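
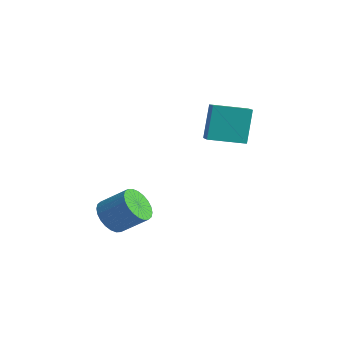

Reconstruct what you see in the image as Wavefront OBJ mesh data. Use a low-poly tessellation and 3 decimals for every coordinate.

v -0.621 -1.315 -4.18
v -0.122 -0.926 -4.993
v 1.02 -0.176 -3.932
v 0.521 -0.565 -3.12
v -0.386 -0.633 -4.916
v 0.756 0.117 -3.855
v -0.686 -0.444 -4.726
v 0.456 0.306 -3.665
v -0.976 -0.388 -4.454
v 0.166 0.362 -3.393
v -1.212 -0.472 -4.14
v -0.07 0.278 -3.079
v -1.358 -0.685 -3.832
v -0.216 0.065 -2.771
v -1.392 -0.994 -3.577
v -0.25 -0.244 -2.516
v -1.309 -1.352 -3.414
v -0.166 -0.602 -2.353
v -1.12 -1.704 -3.368
v 0.022 -0.954 -2.307
v -0.856 -1.997 -3.445
v 0.286 -1.247 -2.384
v -0.556 -2.186 -3.635
v 0.586 -1.436 -2.574
v -0.266 -2.242 -3.907
v 0.876 -1.492 -2.846
v -0.03 -2.158 -4.221
v 1.112 -1.408 -3.16
v 0.116 -1.945 -4.529
v 1.258 -1.195 -3.468
v 0.15 -1.636 -4.784
v 1.292 -0.886 -3.723
v 0.066 -1.278 -4.947
v 1.209 -0.528 -3.886
v 1.57 2.631 0.67
v 1.168 3.379 2.525
v 2.725 4.112 0.324
v 2.323 4.86 2.179
v 2.457 2.04 1.101
v 2.055 2.788 2.956
v 3.612 3.521 0.755
v 3.21 4.269 2.61
f 2 1 5
f 2 5 3
f 3 5 6
f 3 6 4
f 5 1 7
f 5 7 6
f 6 7 8
f 6 8 4
f 7 1 9
f 7 9 8
f 8 9 10
f 8 10 4
f 9 1 11
f 9 11 10
f 10 11 12
f 10 12 4
f 11 1 13
f 11 13 12
f 12 13 14
f 12 14 4
f 13 1 15
f 13 15 14
f 14 15 16
f 14 16 4
f 15 1 17
f 15 17 16
f 16 17 18
f 16 18 4
f 17 1 19
f 17 19 18
f 18 19 20
f 18 20 4
f 19 1 21
f 19 21 20
f 20 21 22
f 20 22 4
f 21 1 23
f 21 23 22
f 22 23 24
f 22 24 4
f 23 1 25
f 23 25 24
f 24 25 26
f 24 26 4
f 25 1 27
f 25 27 26
f 26 27 28
f 26 28 4
f 27 1 29
f 27 29 28
f 28 29 30
f 28 30 4
f 29 1 31
f 29 31 30
f 30 31 32
f 30 32 4
f 31 1 33
f 31 33 32
f 32 33 34
f 32 34 4
f 33 1 2
f 33 2 34
f 34 2 3
f 34 3 4
f 36 38 35
f 39 36 35
f 35 38 37
f 37 39 35
f 36 42 38
f 40 36 39
f 40 42 36
f 38 42 37
f 41 39 37
f 37 42 41
f 41 40 39
f 42 40 41



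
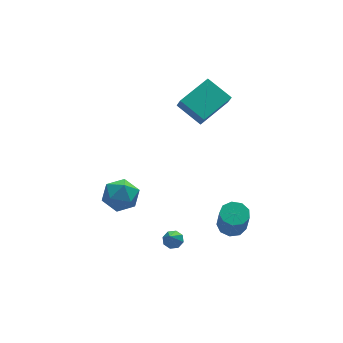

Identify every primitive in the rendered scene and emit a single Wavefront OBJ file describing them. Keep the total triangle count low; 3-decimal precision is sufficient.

v 2.551 -1.59 -4.695
v 3.309 -1.555 -4.649
v 3.247 -2.094 -3.219
v 2.489 -2.13 -3.265
v 3.1 -1.106 -4.489
v 3.038 -1.646 -3.058
v 2.634 -0.885 -4.425
v 2.572 -1.424 -2.995
v 2.129 -0.993 -4.488
v 2.067 -1.533 -3.058
v 1.822 -1.381 -4.648
v 1.76 -1.92 -3.217
v 1.856 -1.867 -4.83
v 1.794 -2.406 -3.399
v 2.215 -2.223 -4.949
v 2.153 -2.763 -3.518
v 2.732 -2.283 -4.949
v 2.669 -2.823 -3.519
v 3.163 -2.019 -4.831
v 3.101 -2.559 -3.4
v -0.772 -2.437 -4.078
v -0.509 -2.102 -3.762
v -1.168 -3.123 -3.022
v -0.891 -1.985 -3.829
v -1.204 -2.132 -4.042
v -1.263 -2.458 -4.276
v -1.035 -2.772 -4.394
v -0.652 -2.889 -4.327
v -0.34 -2.742 -4.114
v -0.281 -2.416 -3.88
v -2.93 1.626 -2.733
v -1.921 1.864 -2.827
v -2.759 0.436 -3.913
v -1.75 0.674 -4.007
v -2.098 0.218 -3.138
v -2.204 0.954 -2.409
v -2.476 1.346 -4.331
v -2.582 2.082 -3.602
v -1.641 1.691 -3.815
v -1.407 0.994 -3.078
v -3.273 1.306 -3.662
v -3.039 0.609 -2.925
v 2.441 2.993 -0.621
v 2.48 2.573 0.082
v 1.572 4.195 0.146
v 1.612 3.775 0.849
v 4.248 3.985 -0.129
v 4.288 3.565 0.574
v 3.38 5.187 0.638
v 3.419 4.767 1.341
f 2 1 5
f 2 5 3
f 3 5 6
f 3 6 4
f 5 1 7
f 5 7 6
f 6 7 8
f 6 8 4
f 7 1 9
f 7 9 8
f 8 9 10
f 8 10 4
f 9 1 11
f 9 11 10
f 10 11 12
f 10 12 4
f 11 1 13
f 11 13 12
f 12 13 14
f 12 14 4
f 13 1 15
f 13 15 14
f 14 15 16
f 14 16 4
f 15 1 17
f 15 17 16
f 16 17 18
f 16 18 4
f 17 1 19
f 17 19 18
f 18 19 20
f 18 20 4
f 19 1 2
f 19 2 20
f 20 2 3
f 20 3 4
f 22 21 24
f 22 24 23
f 24 21 25
f 24 25 23
f 25 21 26
f 25 26 23
f 26 21 27
f 26 27 23
f 27 21 28
f 27 28 23
f 28 21 29
f 28 29 23
f 29 21 30
f 29 30 23
f 30 21 22
f 30 22 23
f 31 42 36
f 31 36 32
f 31 32 38
f 31 38 41
f 31 41 42
f 32 36 40
f 36 42 35
f 42 41 33
f 41 38 37
f 38 32 39
f 34 40 35
f 34 35 33
f 34 33 37
f 34 37 39
f 34 39 40
f 35 40 36
f 33 35 42
f 37 33 41
f 39 37 38
f 40 39 32
f 44 46 43
f 47 44 43
f 43 46 45
f 45 47 43
f 44 50 46
f 48 44 47
f 48 50 44
f 46 50 45
f 49 47 45
f 45 50 49
f 49 48 47
f 50 48 49



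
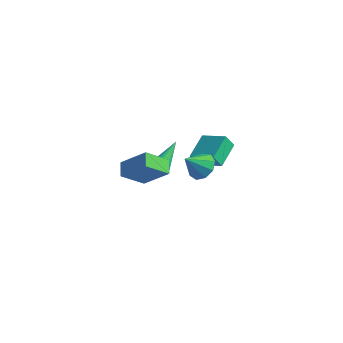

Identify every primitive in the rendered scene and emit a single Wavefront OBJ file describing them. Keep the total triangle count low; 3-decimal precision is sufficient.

v 0.227 -3.505 1.696
v 1.616 -3.173 2.964
v 0.899 -2.4 0.671
v 2.288 -2.069 1.939
v 0.752 -4.191 1.301
v 2.141 -3.86 2.569
v 1.424 -3.087 0.276
v 2.813 -2.755 1.544
v 3.864 -1.343 1.693
v 4.513 -1.911 1.474
v 3.416 -2.237 2.687
v 4.708 -1.529 1.906
v 4.508 -1.059 2.239
v 4.006 -0.723 2.316
v 3.438 -0.676 2.102
v 3.069 -0.941 1.697
v 3.072 -1.394 1.29
v 3.445 -1.823 1.072
v 4.014 -2.027 1.145
v -2.114 3.087 -4.191
v -1.935 2.84 -3.685
v -2.286 4.853 -3.269
v -1.735 2.907 -3.776
v -1.592 3.001 -3.93
v -1.528 3.109 -4.124
v -1.554 3.212 -4.327
v -1.665 3.297 -4.51
v -1.844 3.35 -4.645
v -2.065 3.362 -4.71
v -2.293 3.333 -4.696
v -2.493 3.266 -4.605
v -2.636 3.172 -4.451
v -2.7 3.065 -4.258
v -2.674 2.961 -4.054
v -2.563 2.876 -3.871
v -2.384 2.824 -3.737
v -2.163 2.811 -3.671
v 2.218 2.105 -0.669
v 1.931 3.689 -0.062
v 0.675 2.061 -1.281
v 0.389 3.644 -0.674
v 2.531 2.476 -1.486
v 2.245 4.059 -0.879
v 0.989 2.431 -2.098
v 0.702 4.015 -1.491
f 2 4 1
f 5 2 1
f 1 4 3
f 3 5 1
f 2 8 4
f 6 2 5
f 6 8 2
f 4 8 3
f 7 5 3
f 3 8 7
f 7 6 5
f 8 6 7
f 10 9 12
f 10 12 11
f 12 9 13
f 12 13 11
f 13 9 14
f 13 14 11
f 14 9 15
f 14 15 11
f 15 9 16
f 15 16 11
f 16 9 17
f 16 17 11
f 17 9 18
f 17 18 11
f 18 9 19
f 18 19 11
f 19 9 10
f 19 10 11
f 21 20 23
f 21 23 22
f 23 20 24
f 23 24 22
f 24 20 25
f 24 25 22
f 25 20 26
f 25 26 22
f 26 20 27
f 26 27 22
f 27 20 28
f 27 28 22
f 28 20 29
f 28 29 22
f 29 20 30
f 29 30 22
f 30 20 31
f 30 31 22
f 31 20 32
f 31 32 22
f 32 20 33
f 32 33 22
f 33 20 34
f 33 34 22
f 34 20 35
f 34 35 22
f 35 20 36
f 35 36 22
f 36 20 37
f 36 37 22
f 37 20 21
f 37 21 22
f 39 41 38
f 42 39 38
f 38 41 40
f 40 42 38
f 39 45 41
f 43 39 42
f 43 45 39
f 41 45 40
f 44 42 40
f 40 45 44
f 44 43 42
f 45 43 44



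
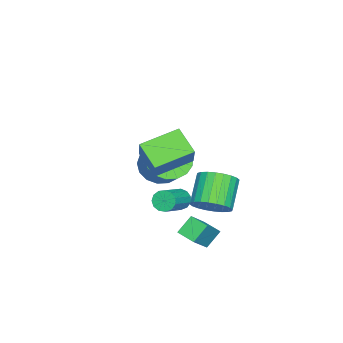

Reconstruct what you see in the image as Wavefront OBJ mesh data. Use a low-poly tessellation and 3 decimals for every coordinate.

v 2.107 -0.566 0.495
v 1.502 -1.516 1.344
v 0.864 0.717 1.046
v 0.259 -0.232 1.895
v 3.221 -0.068 1.845
v 2.616 -1.017 2.694
v 1.978 1.216 2.396
v 1.373 0.266 3.245
v 0.927 1.569 -1.629
v 1.547 1.314 -0.97
v 0.313 1.155 0.128
v -0.307 1.411 -0.531
v 1.54 1.678 -0.925
v 0.306 1.519 0.174
v 1.44 2.025 -0.987
v 0.206 1.866 0.112
v 1.262 2.303 -1.147
v 0.028 2.144 -0.048
v 1.033 2.47 -1.38
v -0.201 2.311 -0.281
v 0.788 2.499 -1.651
v -0.446 2.34 -0.553
v 0.564 2.387 -1.919
v -0.67 2.228 -0.82
v 0.395 2.15 -2.143
v -0.839 1.991 -1.044
v 0.307 1.825 -2.288
v -0.927 1.666 -1.19
v 0.314 1.461 -2.334
v -0.92 1.302 -1.235
v 0.414 1.114 -2.272
v -0.82 0.955 -1.173
v 0.592 0.836 -2.112
v -0.642 0.677 -1.013
v 0.821 0.669 -1.879
v -0.413 0.51 -0.78
v 1.066 0.64 -1.607
v -0.168 0.481 -0.509
v 1.29 0.752 -1.34
v 0.056 0.593 -0.241
v 1.459 0.989 -1.116
v 0.225 0.83 -0.017
v 0.52 -0.067 -1.81
v 0.786 0.123 -2.277
v 2.186 -0.024 -1.537
v 1.92 -0.213 -1.07
v 0.72 0.382 -2.099
v 2.12 0.236 -1.36
v 0.59 0.498 -1.83
v 1.99 0.352 -1.09
v 0.437 0.436 -1.554
v 1.837 0.29 -0.814
v 0.311 0.213 -1.359
v 1.711 0.067 -0.62
v 0.252 -0.098 -1.308
v 1.652 -0.244 -0.568
v 0.277 -0.399 -1.416
v 1.677 -0.546 -0.676
v 0.38 -0.595 -1.649
v 1.78 -0.742 -0.909
v 0.527 -0.623 -1.933
v 1.927 -0.77 -1.193
v 0.672 -0.475 -2.178
v 2.072 -0.621 -1.438
v 0.769 -0.197 -2.306
v 2.169 -0.343 -1.566
v 2.341 1.802 -1.618
v 3.406 1.623 -0.606
v 2.646 2.642 -1.79
v 3.71 2.463 -0.777
v 2.95 1.437 -2.323
v 4.014 1.258 -1.31
v 3.254 2.277 -2.494
v 4.319 2.098 -1.482
v -2.003 -1.973 -1.555
v -1.554 -1.415 -2.377
v -0.548 -0.589 -1.267
v -0.997 -1.147 -0.445
v -1.958 -1.119 -2.231
v -0.952 -0.293 -1.121
v -2.372 -1.018 -1.93
v -1.367 -0.193 -0.82
v -2.702 -1.136 -1.543
v -1.696 -0.311 -0.434
v -2.871 -1.446 -1.159
v -1.866 -0.621 -0.05
v -2.842 -1.877 -0.866
v -1.836 -1.051 0.244
v -2.62 -2.329 -0.73
v -1.615 -1.503 0.379
v -2.257 -2.7 -0.784
v -1.252 -1.874 0.326
v -1.836 -2.904 -1.014
v -0.83 -2.079 0.096
v -1.453 -2.895 -1.368
v -0.447 -2.069 -0.258
v -1.195 -2.674 -1.764
v -0.19 -1.849 -0.655
v -1.123 -2.293 -2.113
v -0.118 -1.468 -1.003
v -1.253 -1.839 -2.334
v -0.247 -1.013 -1.224
f 2 4 1
f 5 2 1
f 1 4 3
f 3 5 1
f 2 8 4
f 6 2 5
f 6 8 2
f 4 8 3
f 7 5 3
f 3 8 7
f 7 6 5
f 8 6 7
f 10 9 13
f 10 13 11
f 11 13 14
f 11 14 12
f 13 9 15
f 13 15 14
f 14 15 16
f 14 16 12
f 15 9 17
f 15 17 16
f 16 17 18
f 16 18 12
f 17 9 19
f 17 19 18
f 18 19 20
f 18 20 12
f 19 9 21
f 19 21 20
f 20 21 22
f 20 22 12
f 21 9 23
f 21 23 22
f 22 23 24
f 22 24 12
f 23 9 25
f 23 25 24
f 24 25 26
f 24 26 12
f 25 9 27
f 25 27 26
f 26 27 28
f 26 28 12
f 27 9 29
f 27 29 28
f 28 29 30
f 28 30 12
f 29 9 31
f 29 31 30
f 30 31 32
f 30 32 12
f 31 9 33
f 31 33 32
f 32 33 34
f 32 34 12
f 33 9 35
f 33 35 34
f 34 35 36
f 34 36 12
f 35 9 37
f 35 37 36
f 36 37 38
f 36 38 12
f 37 9 39
f 37 39 38
f 38 39 40
f 38 40 12
f 39 9 41
f 39 41 40
f 40 41 42
f 40 42 12
f 41 9 10
f 41 10 42
f 42 10 11
f 42 11 12
f 44 43 47
f 44 47 45
f 45 47 48
f 45 48 46
f 47 43 49
f 47 49 48
f 48 49 50
f 48 50 46
f 49 43 51
f 49 51 50
f 50 51 52
f 50 52 46
f 51 43 53
f 51 53 52
f 52 53 54
f 52 54 46
f 53 43 55
f 53 55 54
f 54 55 56
f 54 56 46
f 55 43 57
f 55 57 56
f 56 57 58
f 56 58 46
f 57 43 59
f 57 59 58
f 58 59 60
f 58 60 46
f 59 43 61
f 59 61 60
f 60 61 62
f 60 62 46
f 61 43 63
f 61 63 62
f 62 63 64
f 62 64 46
f 63 43 65
f 63 65 64
f 64 65 66
f 64 66 46
f 65 43 44
f 65 44 66
f 66 44 45
f 66 45 46
f 68 70 67
f 71 68 67
f 67 70 69
f 69 71 67
f 68 74 70
f 72 68 71
f 72 74 68
f 70 74 69
f 73 71 69
f 69 74 73
f 73 72 71
f 74 72 73
f 76 75 79
f 76 79 77
f 77 79 80
f 77 80 78
f 79 75 81
f 79 81 80
f 80 81 82
f 80 82 78
f 81 75 83
f 81 83 82
f 82 83 84
f 82 84 78
f 83 75 85
f 83 85 84
f 84 85 86
f 84 86 78
f 85 75 87
f 85 87 86
f 86 87 88
f 86 88 78
f 87 75 89
f 87 89 88
f 88 89 90
f 88 90 78
f 89 75 91
f 89 91 90
f 90 91 92
f 90 92 78
f 91 75 93
f 91 93 92
f 92 93 94
f 92 94 78
f 93 75 95
f 93 95 94
f 94 95 96
f 94 96 78
f 95 75 97
f 95 97 96
f 96 97 98
f 96 98 78
f 97 75 99
f 97 99 98
f 98 99 100
f 98 100 78
f 99 75 101
f 99 101 100
f 100 101 102
f 100 102 78
f 101 75 76
f 101 76 102
f 102 76 77
f 102 77 78



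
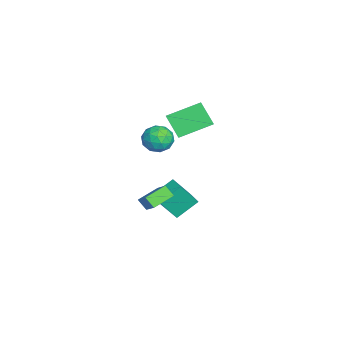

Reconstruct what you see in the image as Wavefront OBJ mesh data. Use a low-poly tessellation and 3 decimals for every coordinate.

v 3.615 2.358 3.844
v 4.075 1.579 4.082
v 2.765 1.561 2.878
v 3.225 0.782 3.116
v 2.654 1.194 3.731
v 3.179 1.687 4.329
v 3.661 1.453 2.631
v 4.186 1.946 3.229
v 4.104 1.02 3.333
v 3.481 0.859 4.012
v 3.359 2.281 2.948
v 2.736 2.12 3.627
v 3.92 2.039 4.048
v 2.92 1.101 2.912
v 2.584 1.343 3.274
v 2.855 0.885 3.413
v 3.393 2.102 4.193
v 3.663 1.644 4.333
v 2.828 1.417 4.127
v 3.177 1.496 2.627
v 3.447 1.038 2.767
v 3.985 2.255 3.547
v 4.256 1.797 3.686
v 4.012 1.723 2.833
v 4.207 1.252 3.747
v 3.708 0.783 3.179
v 3.964 1.178 2.894
v 4.272 1.468 3.246
v 3.841 1.158 4.147
v 3.342 0.689 3.579
v 3.005 0.931 3.941
v 3.314 1.221 4.292
v 3.858 0.829 3.706
v 3.498 2.451 3.381
v 2.999 1.982 2.813
v 3.526 1.919 2.668
v 3.835 2.209 3.019
v 3.132 2.357 3.781
v 2.633 1.888 3.213
v 2.568 1.672 3.714
v 2.876 1.962 4.066
v 2.982 2.311 3.254
v -1.164 1.841 2.248
v 0.487 1.88 3.358
v -1.724 3.737 3.013
v -0.073 3.776 4.123
v -0.367 2.564 1.037
v 1.284 2.603 2.147
v -0.927 4.46 1.802
v 0.724 4.499 2.912
v 2.155 1.952 -2.21
v 1.833 1.476 -1.639
v 3.301 2.425 -1.168
v 2.979 1.95 -0.597
v 2.961 0.91 -2.623
v 2.639 0.435 -2.052
v 4.107 1.384 -1.581
v 3.785 0.908 -1.01
v 0 2.043 -4.861
v 0.404 1.056 -3.313
v -0.644 3.224 -3.941
v -0.24 2.237 -2.392
v 0.92 2.503 -4.808
v 1.324 1.516 -3.259
v 0.276 3.684 -3.887
v 0.68 2.697 -2.339
f 1 38 17
f 38 12 41
f 17 41 6
f 38 41 17
f 1 17 13
f 17 6 18
f 13 18 2
f 17 18 13
f 1 13 22
f 13 2 23
f 22 23 8
f 13 23 22
f 1 22 34
f 22 8 37
f 34 37 11
f 22 37 34
f 1 34 38
f 34 11 42
f 38 42 12
f 34 42 38
f 2 18 29
f 18 6 32
f 29 32 10
f 18 32 29
f 6 41 19
f 41 12 40
f 19 40 5
f 41 40 19
f 12 42 39
f 42 11 35
f 39 35 3
f 42 35 39
f 11 37 36
f 37 8 24
f 36 24 7
f 37 24 36
f 8 23 28
f 23 2 25
f 28 25 9
f 23 25 28
f 4 30 16
f 30 10 31
f 16 31 5
f 30 31 16
f 4 16 14
f 16 5 15
f 14 15 3
f 16 15 14
f 4 14 21
f 14 3 20
f 21 20 7
f 14 20 21
f 4 21 26
f 21 7 27
f 26 27 9
f 21 27 26
f 4 26 30
f 26 9 33
f 30 33 10
f 26 33 30
f 5 31 19
f 31 10 32
f 19 32 6
f 31 32 19
f 3 15 39
f 15 5 40
f 39 40 12
f 15 40 39
f 7 20 36
f 20 3 35
f 36 35 11
f 20 35 36
f 9 27 28
f 27 7 24
f 28 24 8
f 27 24 28
f 10 33 29
f 33 9 25
f 29 25 2
f 33 25 29
f 44 46 43
f 47 44 43
f 43 46 45
f 45 47 43
f 44 50 46
f 48 44 47
f 48 50 44
f 46 50 45
f 49 47 45
f 45 50 49
f 49 48 47
f 50 48 49
f 52 54 51
f 55 52 51
f 51 54 53
f 53 55 51
f 52 58 54
f 56 52 55
f 56 58 52
f 54 58 53
f 57 55 53
f 53 58 57
f 57 56 55
f 58 56 57
f 60 62 59
f 63 60 59
f 59 62 61
f 61 63 59
f 60 66 62
f 64 60 63
f 64 66 60
f 62 66 61
f 65 63 61
f 61 66 65
f 65 64 63
f 66 64 65



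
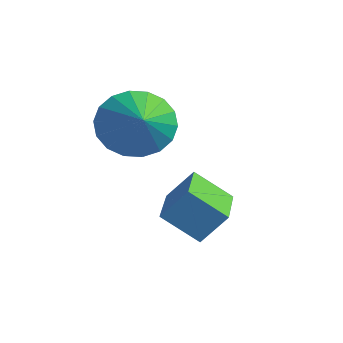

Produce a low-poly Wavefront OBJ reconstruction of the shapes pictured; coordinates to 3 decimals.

v -1.456 -3.087 -1.197
v -1.158 -2.662 -0.561
v -2.363 -2.199 -1.365
v -2.065 -1.775 -0.73
v -0.875 -2.605 -1.79
v -0.577 -2.181 -1.155
v -1.782 -1.718 -1.959
v -1.484 -1.293 -1.323
v -2.89 -2.51 0.471
v -2.508 -2.654 -0.216
v -2.09 -2.95 1.009
v -2.39 -2.33 -0.127
v -2.372 -2.042 0.082
v -2.456 -1.846 0.367
v -2.626 -1.782 0.673
v -2.848 -1.862 0.94
v -3.079 -2.071 1.113
v -3.273 -2.366 1.159
v -3.39 -2.69 1.069
v -3.409 -2.978 0.861
v -3.325 -3.173 0.576
v -3.155 -3.237 0.27
v -2.932 -3.157 0.003
v -2.702 -2.949 -0.17
f 2 4 1
f 5 2 1
f 1 4 3
f 3 5 1
f 2 8 4
f 6 2 5
f 6 8 2
f 4 8 3
f 7 5 3
f 3 8 7
f 7 6 5
f 8 6 7
f 10 9 12
f 10 12 11
f 12 9 13
f 12 13 11
f 13 9 14
f 13 14 11
f 14 9 15
f 14 15 11
f 15 9 16
f 15 16 11
f 16 9 17
f 16 17 11
f 17 9 18
f 17 18 11
f 18 9 19
f 18 19 11
f 19 9 20
f 19 20 11
f 20 9 21
f 20 21 11
f 21 9 22
f 21 22 11
f 22 9 23
f 22 23 11
f 23 9 24
f 23 24 11
f 24 9 10
f 24 10 11



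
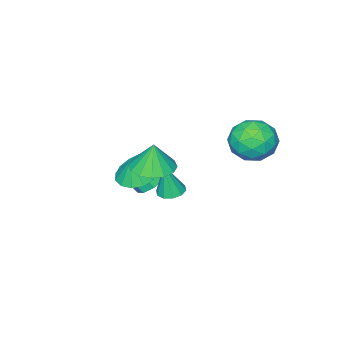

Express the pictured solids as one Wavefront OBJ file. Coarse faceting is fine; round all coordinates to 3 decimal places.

v 2.96 0.168 3.026
v 3.746 0.908 2.992
v 2.96 0.232 4.454
v 3.27 1.202 2.979
v 2.711 1.218 2.979
v 2.219 0.954 2.991
v 1.925 0.478 3.013
v 1.908 -0.08 3.037
v 2.173 -0.572 3.059
v 2.649 -0.865 3.072
v 3.208 -0.882 3.072
v 3.7 -0.617 3.06
v 3.994 -0.142 3.039
v 4.011 0.416 3.014
v 2.017 0.359 0.985
v 2.675 0.544 0.893
v 2.303 0.201 2.695
v 2.448 0.897 0.963
v 2.056 1.045 1.042
v 1.649 0.931 1.1
v 1.383 0.598 1.113
v 1.359 0.174 1.078
v 1.587 -0.18 1.008
v 1.979 -0.328 0.929
v 2.386 -0.213 0.871
v 2.652 0.12 0.857
v -1.764 3.092 3.469
v -0.772 2.635 2.903
v -2.428 1.245 3.797
v -1.436 0.788 3.231
v -1.319 1.349 4.32
v -0.909 2.491 4.117
v -2.291 1.389 2.583
v -1.881 2.531 2.38
v -1.098 1.583 2.356
v -0.497 1.557 3.429
v -2.703 2.323 3.271
v -2.102 2.297 4.344
v -1.21 3.026 3.157
v -1.99 0.854 3.543
v -1.922 1.184 4.183
v -1.339 0.915 3.85
v -1.29 2.941 3.87
v -0.707 2.672 3.538
v -1.029 1.916 4.371
v -2.493 1.208 3.162
v -1.91 0.939 2.83
v -1.861 2.965 2.85
v -1.278 2.696 2.517
v -2.171 1.964 2.329
v -0.818 2.138 2.503
v -1.209 1.053 2.696
v -1.711 1.406 2.315
v -1.47 2.077 2.195
v -0.465 2.124 3.133
v -0.855 1.038 3.327
v -0.787 1.368 3.966
v -0.545 2.039 3.847
v -0.657 1.505 2.812
v -2.345 2.842 3.373
v -2.735 1.756 3.567
v -2.655 1.841 2.853
v -2.413 2.512 2.734
v -1.991 2.827 4.004
v -2.382 1.742 4.197
v -1.73 1.803 4.505
v -1.489 2.474 4.385
v -2.543 2.375 3.888
v -0.015 -2.975 -1.298
v 0.449 -2.333 -1.017
v 0.92 -3.224 0.239
v 0.455 -3.865 -0.042
v -0.15 -2.323 -0.785
v 0.32 -3.214 0.471
v -0.671 -2.694 -0.853
v -0.2 -3.585 0.402
v -0.807 -3.23 -1.182
v -0.337 -4.121 0.073
v -0.48 -3.616 -1.579
v -0.009 -4.507 -0.323
v 0.12 -3.626 -1.811
v 0.59 -4.517 -0.555
v 0.64 -3.255 -1.742
v 1.111 -4.146 -0.487
v 0.777 -2.719 -1.413
v 1.247 -3.61 -0.158
v 1.926 -2.031 0.79
v 2.857 -2.001 0.519
v 2.274 -1.989 1.99
v 2.688 -1.482 0.55
v 2.278 -1.137 0.656
v 1.755 -1.077 0.806
v 1.287 -1.319 0.95
v 1.022 -1.788 1.043
v 1.044 -2.334 1.056
v 1.346 -2.784 0.985
v 1.832 -2.995 0.852
v 2.348 -2.9 0.699
v 2.73 -2.529 0.575
f 2 1 4
f 2 4 3
f 4 1 5
f 4 5 3
f 5 1 6
f 5 6 3
f 6 1 7
f 6 7 3
f 7 1 8
f 7 8 3
f 8 1 9
f 8 9 3
f 9 1 10
f 9 10 3
f 10 1 11
f 10 11 3
f 11 1 12
f 11 12 3
f 12 1 13
f 12 13 3
f 13 1 14
f 13 14 3
f 14 1 2
f 14 2 3
f 16 15 18
f 16 18 17
f 18 15 19
f 18 19 17
f 19 15 20
f 19 20 17
f 20 15 21
f 20 21 17
f 21 15 22
f 21 22 17
f 22 15 23
f 22 23 17
f 23 15 24
f 23 24 17
f 24 15 25
f 24 25 17
f 25 15 26
f 25 26 17
f 26 15 16
f 26 16 17
f 27 64 43
f 64 38 67
f 43 67 32
f 64 67 43
f 27 43 39
f 43 32 44
f 39 44 28
f 43 44 39
f 27 39 48
f 39 28 49
f 48 49 34
f 39 49 48
f 27 48 60
f 48 34 63
f 60 63 37
f 48 63 60
f 27 60 64
f 60 37 68
f 64 68 38
f 60 68 64
f 28 44 55
f 44 32 58
f 55 58 36
f 44 58 55
f 32 67 45
f 67 38 66
f 45 66 31
f 67 66 45
f 38 68 65
f 68 37 61
f 65 61 29
f 68 61 65
f 37 63 62
f 63 34 50
f 62 50 33
f 63 50 62
f 34 49 54
f 49 28 51
f 54 51 35
f 49 51 54
f 30 56 42
f 56 36 57
f 42 57 31
f 56 57 42
f 30 42 40
f 42 31 41
f 40 41 29
f 42 41 40
f 30 40 47
f 40 29 46
f 47 46 33
f 40 46 47
f 30 47 52
f 47 33 53
f 52 53 35
f 47 53 52
f 30 52 56
f 52 35 59
f 56 59 36
f 52 59 56
f 31 57 45
f 57 36 58
f 45 58 32
f 57 58 45
f 29 41 65
f 41 31 66
f 65 66 38
f 41 66 65
f 33 46 62
f 46 29 61
f 62 61 37
f 46 61 62
f 35 53 54
f 53 33 50
f 54 50 34
f 53 50 54
f 36 59 55
f 59 35 51
f 55 51 28
f 59 51 55
f 70 69 73
f 70 73 71
f 71 73 74
f 71 74 72
f 73 69 75
f 73 75 74
f 74 75 76
f 74 76 72
f 75 69 77
f 75 77 76
f 76 77 78
f 76 78 72
f 77 69 79
f 77 79 78
f 78 79 80
f 78 80 72
f 79 69 81
f 79 81 80
f 80 81 82
f 80 82 72
f 81 69 83
f 81 83 82
f 82 83 84
f 82 84 72
f 83 69 85
f 83 85 84
f 84 85 86
f 84 86 72
f 85 69 70
f 85 70 86
f 86 70 71
f 86 71 72
f 88 87 90
f 88 90 89
f 90 87 91
f 90 91 89
f 91 87 92
f 91 92 89
f 92 87 93
f 92 93 89
f 93 87 94
f 93 94 89
f 94 87 95
f 94 95 89
f 95 87 96
f 95 96 89
f 96 87 97
f 96 97 89
f 97 87 98
f 97 98 89
f 98 87 99
f 98 99 89
f 99 87 88
f 99 88 89



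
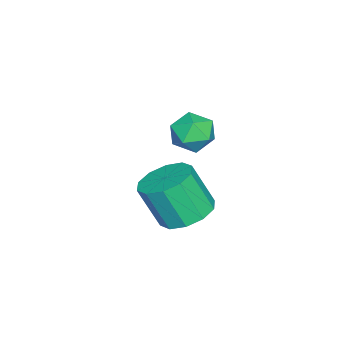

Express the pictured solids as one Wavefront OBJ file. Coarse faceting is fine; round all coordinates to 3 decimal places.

v -1.068 -1.404 -0.426
v -0.478 -2.144 -0.806
v -0.422 -2.917 0.785
v -1.012 -2.176 1.166
v -0.102 -1.684 -0.596
v -0.046 -2.457 0.996
v -0.095 -1.117 -0.32
v -0.039 -1.889 1.271
v -0.459 -0.659 -0.085
v -0.403 -1.432 1.506
v -1.056 -0.486 0.02
v -1 -1.259 1.611
v -1.658 -0.663 -0.045
v -1.602 -1.436 1.546
v -2.034 -1.123 -0.256
v -1.978 -1.896 1.336
v -2.041 -1.691 -0.531
v -1.985 -2.463 1.06
v -1.677 -2.148 -0.766
v -1.621 -2.921 0.825
v -1.08 -2.321 -0.871
v -1.024 -3.094 0.72
v -0.333 -0.872 3.195
v 0.068 -1.187 3.864
v -1.528 -1.073 3.816
v -1.127 -1.388 4.485
v -1.063 -0.569 4.303
v -0.325 -0.445 3.919
v -1.135 -1.815 3.761
v -0.397 -1.691 3.377
v -0.428 -1.77 4.214
v -0.383 -0.999 4.549
v -1.077 -1.261 3.131
v -1.032 -0.49 3.466
f 2 1 5
f 2 5 3
f 3 5 6
f 3 6 4
f 5 1 7
f 5 7 6
f 6 7 8
f 6 8 4
f 7 1 9
f 7 9 8
f 8 9 10
f 8 10 4
f 9 1 11
f 9 11 10
f 10 11 12
f 10 12 4
f 11 1 13
f 11 13 12
f 12 13 14
f 12 14 4
f 13 1 15
f 13 15 14
f 14 15 16
f 14 16 4
f 15 1 17
f 15 17 16
f 16 17 18
f 16 18 4
f 17 1 19
f 17 19 18
f 18 19 20
f 18 20 4
f 19 1 21
f 19 21 20
f 20 21 22
f 20 22 4
f 21 1 2
f 21 2 22
f 22 2 3
f 22 3 4
f 23 34 28
f 23 28 24
f 23 24 30
f 23 30 33
f 23 33 34
f 24 28 32
f 28 34 27
f 34 33 25
f 33 30 29
f 30 24 31
f 26 32 27
f 26 27 25
f 26 25 29
f 26 29 31
f 26 31 32
f 27 32 28
f 25 27 34
f 29 25 33
f 31 29 30
f 32 31 24



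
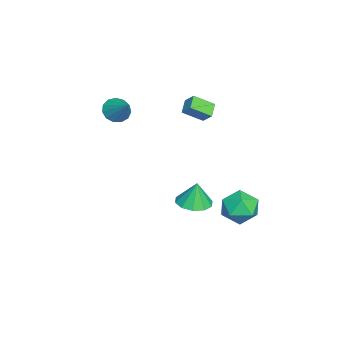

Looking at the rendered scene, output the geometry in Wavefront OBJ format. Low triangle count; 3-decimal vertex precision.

v -4.344 0.94 1.913
v -3.999 -0.266 2.717
v -3.944 1.494 2.574
v -3.599 0.288 3.377
v -3.441 0.872 1.423
v -3.096 -0.334 2.226
v -3.041 1.426 2.083
v -2.696 0.22 2.887
v 0.714 4.513 -3.576
v 1.531 3.616 -3.921
v 0.249 3.444 -1.899
v 1.066 2.547 -2.244
v 1.488 3.679 -1.881
v 1.776 4.339 -2.917
v 0.004 2.721 -2.903
v 0.292 3.381 -3.939
v 1.093 2.508 -3.505
v 2.01 3.1 -2.873
v -0.23 3.96 -2.947
v 0.687 4.552 -2.315
v -3.156 -4.169 2.061
v -2.464 -4.675 1.754
v -2.024 -3.311 3.199
v -2.482 -4.258 1.457
v -2.713 -3.813 1.351
v -3.085 -3.481 1.471
v -3.48 -3.368 1.778
v -3.772 -3.509 2.175
v -3.868 -3.86 2.536
v -3.738 -4.309 2.747
v -3.424 -4.714 2.739
v -3.024 -4.946 2.517
v -2.667 -4.931 2.15
v 3.791 1.283 -0.71
v 4.693 0.732 -0.634
v 3.769 1.457 0.81
v 4.848 1.365 -0.704
v 4.598 1.966 -0.777
v 4.041 2.307 -0.824
v 3.388 2.256 -0.827
v 2.889 1.834 -0.786
v 2.734 1.201 -0.716
v 2.983 0.599 -0.643
v 3.541 0.259 -0.596
v 4.194 0.31 -0.592
f 2 4 1
f 5 2 1
f 1 4 3
f 3 5 1
f 2 8 4
f 6 2 5
f 6 8 2
f 4 8 3
f 7 5 3
f 3 8 7
f 7 6 5
f 8 6 7
f 9 20 14
f 9 14 10
f 9 10 16
f 9 16 19
f 9 19 20
f 10 14 18
f 14 20 13
f 20 19 11
f 19 16 15
f 16 10 17
f 12 18 13
f 12 13 11
f 12 11 15
f 12 15 17
f 12 17 18
f 13 18 14
f 11 13 20
f 15 11 19
f 17 15 16
f 18 17 10
f 22 21 24
f 22 24 23
f 24 21 25
f 24 25 23
f 25 21 26
f 25 26 23
f 26 21 27
f 26 27 23
f 27 21 28
f 27 28 23
f 28 21 29
f 28 29 23
f 29 21 30
f 29 30 23
f 30 21 31
f 30 31 23
f 31 21 32
f 31 32 23
f 32 21 33
f 32 33 23
f 33 21 22
f 33 22 23
f 35 34 37
f 35 37 36
f 37 34 38
f 37 38 36
f 38 34 39
f 38 39 36
f 39 34 40
f 39 40 36
f 40 34 41
f 40 41 36
f 41 34 42
f 41 42 36
f 42 34 43
f 42 43 36
f 43 34 44
f 43 44 36
f 44 34 45
f 44 45 36
f 45 34 35
f 45 35 36



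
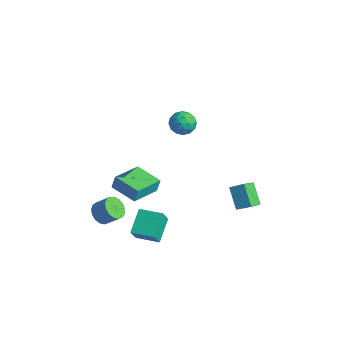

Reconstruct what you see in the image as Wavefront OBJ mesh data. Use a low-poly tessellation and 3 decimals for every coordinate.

v -1.723 -2.943 -4.113
v -1.198 -2.881 -4.631
v -0.512 -2.456 -3.884
v -1.037 -2.517 -3.367
v -1.371 -2.573 -4.648
v -0.684 -2.147 -3.902
v -1.624 -2.348 -4.543
v -0.937 -1.923 -3.796
v -1.9 -2.26 -4.339
v -1.213 -1.835 -3.593
v -2.136 -2.329 -4.084
v -1.449 -1.904 -3.337
v -2.277 -2.538 -3.835
v -1.59 -2.112 -3.088
v -2.291 -2.839 -3.65
v -1.604 -2.414 -2.903
v -2.175 -3.165 -3.571
v -1.489 -2.739 -2.824
v -1.956 -3.439 -3.617
v -1.269 -3.014 -2.87
v -1.684 -3.6 -3.776
v -0.997 -3.175 -3.029
v -1.42 -3.61 -4.012
v -0.733 -3.185 -3.265
v -1.226 -3.467 -4.272
v -0.539 -3.042 -3.525
v -1.146 -3.204 -4.495
v -0.459 -2.779 -3.749
v 1.228 -2.978 -3.984
v 1.409 -3.479 -3.033
v 0.542 -1.797 -3.231
v 0.723 -2.297 -2.28
v 2.437 -2.343 -3.88
v 2.618 -2.843 -2.929
v 1.751 -1.161 -3.127
v 1.932 -1.662 -2.176
v 0.749 1.525 3.301
v 1.359 1.091 3.052
v 0.041 0.469 3.408
v 0.651 0.035 3.159
v 0.677 0.383 3.866
v 1.115 1.036 3.8
v 0.285 0.524 2.66
v 0.723 1.177 2.594
v 1.072 0.473 2.656
v 1.315 0.386 3.401
v 0.085 1.174 3.059
v 0.328 1.087 3.804
v 1.116 1.401 3.167
v 0.284 0.159 3.293
v 0.299 0.364 3.708
v 0.658 0.109 3.562
v 0.972 1.368 3.607
v 1.331 1.114 3.461
v 0.93 0.697 3.939
v 0.069 0.446 2.999
v 0.428 0.192 2.853
v 0.742 1.451 2.898
v 1.101 1.196 2.752
v 0.47 0.863 2.521
v 1.306 0.782 2.788
v 0.89 0.162 2.851
v 0.675 0.449 2.557
v 0.932 0.833 2.519
v 1.448 0.731 3.226
v 1.032 0.11 3.289
v 1.048 0.315 3.705
v 1.305 0.699 3.666
v 1.28 0.368 2.993
v 0.368 1.45 3.171
v -0.048 0.829 3.234
v 0.095 0.861 2.794
v 0.352 1.245 2.755
v 0.51 1.398 3.609
v 0.094 0.778 3.672
v 0.468 0.727 3.941
v 0.725 1.111 3.903
v 0.12 1.192 3.467
v 1.592 3.406 -3.44
v 2.238 3.888 -2.956
v 1.371 4.346 -4.082
v 2.017 4.828 -3.597
v 2.623 2.992 -4.403
v 3.269 3.474 -3.918
v 2.402 3.932 -5.044
v 3.048 4.414 -4.56
v 0.352 -3.822 0.37
v 0.408 -3.613 1.151
v 0.065 -2.06 -0.079
v 0.122 -1.852 0.702
v 1.938 -3.608 0.198
v 1.995 -3.4 0.979
v 1.652 -1.847 -0.251
v 1.708 -1.638 0.53
f 2 1 5
f 2 5 3
f 3 5 6
f 3 6 4
f 5 1 7
f 5 7 6
f 6 7 8
f 6 8 4
f 7 1 9
f 7 9 8
f 8 9 10
f 8 10 4
f 9 1 11
f 9 11 10
f 10 11 12
f 10 12 4
f 11 1 13
f 11 13 12
f 12 13 14
f 12 14 4
f 13 1 15
f 13 15 14
f 14 15 16
f 14 16 4
f 15 1 17
f 15 17 16
f 16 17 18
f 16 18 4
f 17 1 19
f 17 19 18
f 18 19 20
f 18 20 4
f 19 1 21
f 19 21 20
f 20 21 22
f 20 22 4
f 21 1 23
f 21 23 22
f 22 23 24
f 22 24 4
f 23 1 25
f 23 25 24
f 24 25 26
f 24 26 4
f 25 1 27
f 25 27 26
f 26 27 28
f 26 28 4
f 27 1 2
f 27 2 28
f 28 2 3
f 28 3 4
f 30 32 29
f 33 30 29
f 29 32 31
f 31 33 29
f 30 36 32
f 34 30 33
f 34 36 30
f 32 36 31
f 35 33 31
f 31 36 35
f 35 34 33
f 36 34 35
f 37 74 53
f 74 48 77
f 53 77 42
f 74 77 53
f 37 53 49
f 53 42 54
f 49 54 38
f 53 54 49
f 37 49 58
f 49 38 59
f 58 59 44
f 49 59 58
f 37 58 70
f 58 44 73
f 70 73 47
f 58 73 70
f 37 70 74
f 70 47 78
f 74 78 48
f 70 78 74
f 38 54 65
f 54 42 68
f 65 68 46
f 54 68 65
f 42 77 55
f 77 48 76
f 55 76 41
f 77 76 55
f 48 78 75
f 78 47 71
f 75 71 39
f 78 71 75
f 47 73 72
f 73 44 60
f 72 60 43
f 73 60 72
f 44 59 64
f 59 38 61
f 64 61 45
f 59 61 64
f 40 66 52
f 66 46 67
f 52 67 41
f 66 67 52
f 40 52 50
f 52 41 51
f 50 51 39
f 52 51 50
f 40 50 57
f 50 39 56
f 57 56 43
f 50 56 57
f 40 57 62
f 57 43 63
f 62 63 45
f 57 63 62
f 40 62 66
f 62 45 69
f 66 69 46
f 62 69 66
f 41 67 55
f 67 46 68
f 55 68 42
f 67 68 55
f 39 51 75
f 51 41 76
f 75 76 48
f 51 76 75
f 43 56 72
f 56 39 71
f 72 71 47
f 56 71 72
f 45 63 64
f 63 43 60
f 64 60 44
f 63 60 64
f 46 69 65
f 69 45 61
f 65 61 38
f 69 61 65
f 80 82 79
f 83 80 79
f 79 82 81
f 81 83 79
f 80 86 82
f 84 80 83
f 84 86 80
f 82 86 81
f 85 83 81
f 81 86 85
f 85 84 83
f 86 84 85
f 88 90 87
f 91 88 87
f 87 90 89
f 89 91 87
f 88 94 90
f 92 88 91
f 92 94 88
f 90 94 89
f 93 91 89
f 89 94 93
f 93 92 91
f 94 92 93



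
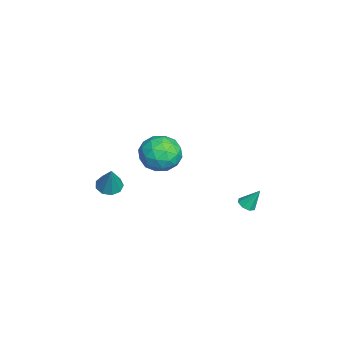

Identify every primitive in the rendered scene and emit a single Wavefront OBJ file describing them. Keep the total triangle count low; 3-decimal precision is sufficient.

v 2.611 -0.366 3.089
v 3.441 -0.053 3.797
v 3.379 -2.027 2.923
v 4.209 -1.714 3.631
v 3.152 -1.854 4.022
v 2.677 -0.828 4.124
v 4.143 -1.252 2.596
v 3.668 -0.226 2.698
v 4.388 -0.601 3.493
v 3.775 -0.972 4.374
v 3.045 -1.108 2.346
v 2.432 -1.479 3.227
v 2.958 -0.064 3.458
v 3.862 -2.016 3.262
v 3.241 -2.098 3.492
v 3.728 -1.914 3.908
v 2.509 -0.519 3.65
v 2.997 -0.335 4.066
v 2.828 -1.393 4.198
v 3.823 -1.745 2.654
v 4.311 -1.561 3.07
v 3.092 -0.166 2.812
v 3.579 0.018 3.228
v 3.992 -0.687 2.522
v 4.003 -0.202 3.695
v 4.455 -1.178 3.597
v 4.415 -0.907 2.989
v 4.136 -0.303 3.049
v 3.643 -0.42 4.213
v 4.095 -1.396 4.115
v 3.473 -1.479 4.345
v 3.194 -0.875 4.405
v 4.199 -0.742 4.034
v 2.725 -0.684 2.605
v 3.177 -1.66 2.507
v 3.626 -1.205 2.315
v 3.347 -0.601 2.375
v 2.365 -0.902 3.123
v 2.817 -1.878 3.025
v 2.684 -1.777 3.671
v 2.405 -1.173 3.731
v 2.621 -1.338 2.686
v 2.426 3.17 -0.965
v 2.668 3.556 -1.216
v 2.514 3.81 0.105
v 2.272 3.602 -1.211
v 1.967 3.395 -1.062
v 1.93 3.056 -0.856
v 2.184 2.784 -0.715
v 2.579 2.738 -0.72
v 2.884 2.945 -0.869
v 2.921 3.284 -1.074
v -0.637 -3.751 -1.761
v 0.002 -3.6 -2.081
v 0.117 -3.589 -0.179
v -0.253 -3.178 -2.002
v -0.688 -3.024 -1.811
v -1.099 -3.21 -1.596
v -1.293 -3.649 -1.459
v -1.18 -4.136 -1.463
v -0.813 -4.442 -1.607
v -0.363 -4.425 -1.823
v -0.041 -4.092 -2.01
f 1 38 17
f 38 12 41
f 17 41 6
f 38 41 17
f 1 17 13
f 17 6 18
f 13 18 2
f 17 18 13
f 1 13 22
f 13 2 23
f 22 23 8
f 13 23 22
f 1 22 34
f 22 8 37
f 34 37 11
f 22 37 34
f 1 34 38
f 34 11 42
f 38 42 12
f 34 42 38
f 2 18 29
f 18 6 32
f 29 32 10
f 18 32 29
f 6 41 19
f 41 12 40
f 19 40 5
f 41 40 19
f 12 42 39
f 42 11 35
f 39 35 3
f 42 35 39
f 11 37 36
f 37 8 24
f 36 24 7
f 37 24 36
f 8 23 28
f 23 2 25
f 28 25 9
f 23 25 28
f 4 30 16
f 30 10 31
f 16 31 5
f 30 31 16
f 4 16 14
f 16 5 15
f 14 15 3
f 16 15 14
f 4 14 21
f 14 3 20
f 21 20 7
f 14 20 21
f 4 21 26
f 21 7 27
f 26 27 9
f 21 27 26
f 4 26 30
f 26 9 33
f 30 33 10
f 26 33 30
f 5 31 19
f 31 10 32
f 19 32 6
f 31 32 19
f 3 15 39
f 15 5 40
f 39 40 12
f 15 40 39
f 7 20 36
f 20 3 35
f 36 35 11
f 20 35 36
f 9 27 28
f 27 7 24
f 28 24 8
f 27 24 28
f 10 33 29
f 33 9 25
f 29 25 2
f 33 25 29
f 44 43 46
f 44 46 45
f 46 43 47
f 46 47 45
f 47 43 48
f 47 48 45
f 48 43 49
f 48 49 45
f 49 43 50
f 49 50 45
f 50 43 51
f 50 51 45
f 51 43 52
f 51 52 45
f 52 43 44
f 52 44 45
f 54 53 56
f 54 56 55
f 56 53 57
f 56 57 55
f 57 53 58
f 57 58 55
f 58 53 59
f 58 59 55
f 59 53 60
f 59 60 55
f 60 53 61
f 60 61 55
f 61 53 62
f 61 62 55
f 62 53 63
f 62 63 55
f 63 53 54
f 63 54 55



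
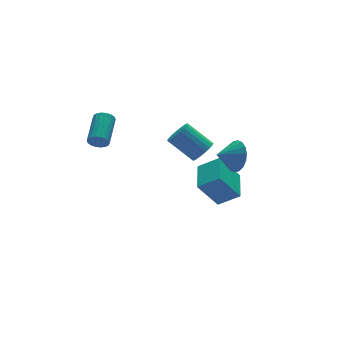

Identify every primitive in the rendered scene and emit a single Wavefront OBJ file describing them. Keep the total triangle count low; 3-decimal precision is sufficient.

v 1.467 -0.354 -2.175
v 2.325 -0.993 -1.454
v 0.518 -0.015 -0.745
v 1.376 -0.654 -0.024
v 2.344 1.094 -1.936
v 3.202 0.455 -1.215
v 1.395 1.433 -0.506
v 2.253 0.794 0.215
v -4.217 0.938 3.589
v -3.889 0.872 3.178
v -2.915 2.097 3.76
v -3.243 2.162 4.171
v -4.043 1.033 3.097
v -3.068 2.257 3.68
v -4.231 1.174 3.114
v -3.256 2.399 3.697
v -4.416 1.269 3.226
v -3.441 2.493 3.808
v -4.562 1.298 3.409
v -3.587 2.522 3.991
v -4.64 1.256 3.627
v -3.665 2.48 4.21
v -4.634 1.151 3.838
v -3.659 2.375 4.421
v -4.545 1.003 4
v -3.571 2.228 4.582
v -4.392 0.843 4.08
v -3.417 2.067 4.663
v -4.204 0.701 4.063
v -3.229 1.926 4.646
v -4.019 0.607 3.952
v -3.044 1.831 4.534
v -3.873 0.578 3.769
v -2.898 1.802 4.351
v -3.795 0.62 3.55
v -2.82 1.844 4.133
v -3.801 0.725 3.339
v -2.826 1.949 3.922
v 1.804 1.622 0.295
v 2.431 1.943 0.444
v 1.623 3.02 1.515
v 0.996 2.698 1.365
v 2.342 2.095 0.225
v 1.534 3.172 1.295
v 2.172 2.174 0.016
v 1.364 3.251 1.087
v 1.945 2.17 -0.15
v 1.137 3.247 0.921
v 1.697 2.082 -0.249
v 0.89 3.159 0.822
v 1.466 1.924 -0.264
v 0.658 3.001 0.806
v 1.285 1.72 -0.195
v 0.478 2.797 0.876
v 1.184 1.501 -0.051
v 0.376 2.578 1.019
v 1.177 1.3 0.145
v 0.369 2.377 1.216
v 1.266 1.148 0.365
v 0.458 2.225 1.435
v 1.436 1.069 0.573
v 0.628 2.146 1.644
v 1.663 1.073 0.739
v 0.855 2.15 1.81
v 1.91 1.161 0.838
v 1.103 2.238 1.909
v 2.142 1.319 0.854
v 1.334 2.396 1.924
v 2.322 1.523 0.784
v 1.515 2.6 1.855
v 2.424 1.742 0.641
v 1.616 2.819 1.711
v 0.996 -2.648 2.959
v 1.259 -3.013 3.738
v 0.024 -2.532 3.341
v 1.328 -2.622 3.795
v 1.331 -2.237 3.686
v 1.267 -1.933 3.433
v 1.15 -1.77 3.087
v 1.002 -1.781 2.714
v 0.853 -1.964 2.391
v 0.732 -2.283 2.18
v 0.664 -2.673 2.123
v 0.661 -3.058 2.232
v 0.724 -3.363 2.484
v 0.841 -3.525 2.831
v 0.989 -3.514 3.203
v 1.138 -3.331 3.527
f 2 4 1
f 5 2 1
f 1 4 3
f 3 5 1
f 2 8 4
f 6 2 5
f 6 8 2
f 4 8 3
f 7 5 3
f 3 8 7
f 7 6 5
f 8 6 7
f 10 9 13
f 10 13 11
f 11 13 14
f 11 14 12
f 13 9 15
f 13 15 14
f 14 15 16
f 14 16 12
f 15 9 17
f 15 17 16
f 16 17 18
f 16 18 12
f 17 9 19
f 17 19 18
f 18 19 20
f 18 20 12
f 19 9 21
f 19 21 20
f 20 21 22
f 20 22 12
f 21 9 23
f 21 23 22
f 22 23 24
f 22 24 12
f 23 9 25
f 23 25 24
f 24 25 26
f 24 26 12
f 25 9 27
f 25 27 26
f 26 27 28
f 26 28 12
f 27 9 29
f 27 29 28
f 28 29 30
f 28 30 12
f 29 9 31
f 29 31 30
f 30 31 32
f 30 32 12
f 31 9 33
f 31 33 32
f 32 33 34
f 32 34 12
f 33 9 35
f 33 35 34
f 34 35 36
f 34 36 12
f 35 9 37
f 35 37 36
f 36 37 38
f 36 38 12
f 37 9 10
f 37 10 38
f 38 10 11
f 38 11 12
f 40 39 43
f 40 43 41
f 41 43 44
f 41 44 42
f 43 39 45
f 43 45 44
f 44 45 46
f 44 46 42
f 45 39 47
f 45 47 46
f 46 47 48
f 46 48 42
f 47 39 49
f 47 49 48
f 48 49 50
f 48 50 42
f 49 39 51
f 49 51 50
f 50 51 52
f 50 52 42
f 51 39 53
f 51 53 52
f 52 53 54
f 52 54 42
f 53 39 55
f 53 55 54
f 54 55 56
f 54 56 42
f 55 39 57
f 55 57 56
f 56 57 58
f 56 58 42
f 57 39 59
f 57 59 58
f 58 59 60
f 58 60 42
f 59 39 61
f 59 61 60
f 60 61 62
f 60 62 42
f 61 39 63
f 61 63 62
f 62 63 64
f 62 64 42
f 63 39 65
f 63 65 64
f 64 65 66
f 64 66 42
f 65 39 67
f 65 67 66
f 66 67 68
f 66 68 42
f 67 39 69
f 67 69 68
f 68 69 70
f 68 70 42
f 69 39 71
f 69 71 70
f 70 71 72
f 70 72 42
f 71 39 40
f 71 40 72
f 72 40 41
f 72 41 42
f 74 73 76
f 74 76 75
f 76 73 77
f 76 77 75
f 77 73 78
f 77 78 75
f 78 73 79
f 78 79 75
f 79 73 80
f 79 80 75
f 80 73 81
f 80 81 75
f 81 73 82
f 81 82 75
f 82 73 83
f 82 83 75
f 83 73 84
f 83 84 75
f 84 73 85
f 84 85 75
f 85 73 86
f 85 86 75
f 86 73 87
f 86 87 75
f 87 73 88
f 87 88 75
f 88 73 74
f 88 74 75



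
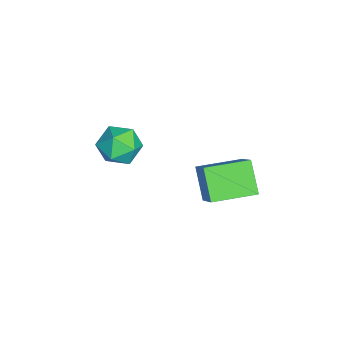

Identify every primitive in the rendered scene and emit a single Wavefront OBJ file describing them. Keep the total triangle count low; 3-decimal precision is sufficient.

v 0.092 -2.855 -0.178
v 0.779 -3.078 0.292
v -0.239 -4.202 -0.332
v 0.448 -4.425 0.138
v -0.219 -4.027 0.512
v -0.015 -3.195 0.607
v 0.555 -4.085 -0.647
v 0.759 -3.253 -0.552
v 1.065 -3.838 0.002
v 0.587 -3.802 0.719
v -0.047 -3.478 -0.759
v -0.525 -3.442 -0.042
v 1.099 -1.037 -0.174
v 2.252 -0.712 1.032
v 0.628 0.471 -0.13
v 1.781 0.795 1.076
v 1.979 -0.735 -1.096
v 3.132 -0.411 0.11
v 1.508 0.772 -1.052
v 2.661 1.097 0.154
f 1 12 6
f 1 6 2
f 1 2 8
f 1 8 11
f 1 11 12
f 2 6 10
f 6 12 5
f 12 11 3
f 11 8 7
f 8 2 9
f 4 10 5
f 4 5 3
f 4 3 7
f 4 7 9
f 4 9 10
f 5 10 6
f 3 5 12
f 7 3 11
f 9 7 8
f 10 9 2
f 14 16 13
f 17 14 13
f 13 16 15
f 15 17 13
f 14 20 16
f 18 14 17
f 18 20 14
f 16 20 15
f 19 17 15
f 15 20 19
f 19 18 17
f 20 18 19



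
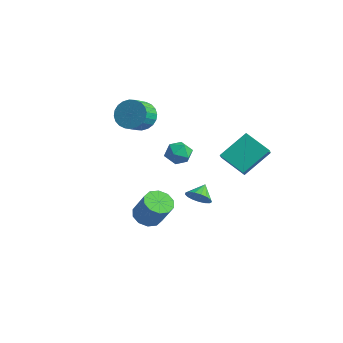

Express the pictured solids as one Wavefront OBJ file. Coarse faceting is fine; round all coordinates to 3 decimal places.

v -3.589 1.938 3.203
v -2.993 2.578 3.853
v -2.595 1.503 4.547
v -3.191 0.862 3.897
v -3.365 2.573 4.06
v -2.966 1.498 4.753
v -3.771 2.472 4.136
v -3.372 1.397 4.829
v -4.149 2.289 4.07
v -3.751 1.214 4.763
v -4.442 2.053 3.872
v -4.044 0.978 4.566
v -4.605 1.799 3.572
v -4.207 0.724 4.266
v -4.614 1.566 3.216
v -4.216 0.491 3.91
v -4.466 1.39 2.859
v -4.068 0.315 3.552
v -4.185 1.297 2.553
v -3.787 0.222 3.247
v -3.814 1.302 2.347
v -3.415 0.227 3.04
v -3.408 1.403 2.271
v -3.009 0.328 2.964
v -3.029 1.586 2.337
v -2.631 0.511 3.03
v -2.736 1.822 2.534
v -2.338 0.747 3.228
v -2.573 2.076 2.834
v -2.175 1.001 3.528
v -2.564 2.309 3.19
v -2.166 1.234 3.884
v -2.712 2.485 3.548
v -2.314 1.41 4.241
v 3.388 2.275 2.893
v 3.651 3.985 4.235
v 2.554 3.076 2.035
v 2.817 4.787 3.378
v 4.863 2.793 1.942
v 5.126 4.504 3.285
v 4.029 3.595 1.085
v 4.292 5.305 2.427
v 1.191 -1.22 -1.83
v 1.787 -0.618 -2.237
v 2.805 -0.557 -0.658
v 2.209 -1.16 -0.25
v 1.368 -0.309 -1.978
v 2.386 -0.249 -0.399
v 0.881 -0.348 -1.663
v 1.9 -0.288 -0.084
v 0.513 -0.721 -1.412
v 1.531 -0.66 0.168
v 0.404 -1.284 -1.32
v 1.422 -1.223 0.26
v 0.595 -1.823 -1.422
v 1.613 -1.762 0.157
v 1.014 -2.131 -1.681
v 2.032 -2.071 -0.102
v 1.5 -2.092 -1.996
v 2.519 -2.032 -0.417
v 1.869 -1.72 -2.248
v 2.887 -1.659 -0.668
v 1.978 -1.157 -2.34
v 2.996 -1.096 -0.76
v -2.519 3.207 0.453
v -2.04 3.78 1.016
v -1.22 2.7 -0.136
v -0.741 3.273 0.427
v -1.201 2.541 0.786
v -2.004 2.855 1.15
v -1.256 3.625 -0.27
v -2.059 3.939 0.094
v -1.259 4.039 0.57
v -1.225 3.369 1.222
v -2.035 3.111 -0.342
v -2.001 2.441 0.31
v 0.055 3.422 -2.706
v 0.817 3.469 -2.31
v -0.335 4.258 -2.054
v 0.854 3.732 -2.625
v 0.707 3.924 -2.958
v 0.411 4.001 -3.234
v 0.034 3.945 -3.389
v -0.338 3.77 -3.387
v -0.621 3.515 -3.23
v -0.748 3.239 -2.953
v -0.691 3.005 -2.619
v -0.464 2.866 -2.305
v -0.117 2.855 -2.083
v 0.269 2.974 -2.004
v 0.606 3.195 -2.086
f 2 1 5
f 2 5 3
f 3 5 6
f 3 6 4
f 5 1 7
f 5 7 6
f 6 7 8
f 6 8 4
f 7 1 9
f 7 9 8
f 8 9 10
f 8 10 4
f 9 1 11
f 9 11 10
f 10 11 12
f 10 12 4
f 11 1 13
f 11 13 12
f 12 13 14
f 12 14 4
f 13 1 15
f 13 15 14
f 14 15 16
f 14 16 4
f 15 1 17
f 15 17 16
f 16 17 18
f 16 18 4
f 17 1 19
f 17 19 18
f 18 19 20
f 18 20 4
f 19 1 21
f 19 21 20
f 20 21 22
f 20 22 4
f 21 1 23
f 21 23 22
f 22 23 24
f 22 24 4
f 23 1 25
f 23 25 24
f 24 25 26
f 24 26 4
f 25 1 27
f 25 27 26
f 26 27 28
f 26 28 4
f 27 1 29
f 27 29 28
f 28 29 30
f 28 30 4
f 29 1 31
f 29 31 30
f 30 31 32
f 30 32 4
f 31 1 33
f 31 33 32
f 32 33 34
f 32 34 4
f 33 1 2
f 33 2 34
f 34 2 3
f 34 3 4
f 36 38 35
f 39 36 35
f 35 38 37
f 37 39 35
f 36 42 38
f 40 36 39
f 40 42 36
f 38 42 37
f 41 39 37
f 37 42 41
f 41 40 39
f 42 40 41
f 44 43 47
f 44 47 45
f 45 47 48
f 45 48 46
f 47 43 49
f 47 49 48
f 48 49 50
f 48 50 46
f 49 43 51
f 49 51 50
f 50 51 52
f 50 52 46
f 51 43 53
f 51 53 52
f 52 53 54
f 52 54 46
f 53 43 55
f 53 55 54
f 54 55 56
f 54 56 46
f 55 43 57
f 55 57 56
f 56 57 58
f 56 58 46
f 57 43 59
f 57 59 58
f 58 59 60
f 58 60 46
f 59 43 61
f 59 61 60
f 60 61 62
f 60 62 46
f 61 43 63
f 61 63 62
f 62 63 64
f 62 64 46
f 63 43 44
f 63 44 64
f 64 44 45
f 64 45 46
f 65 76 70
f 65 70 66
f 65 66 72
f 65 72 75
f 65 75 76
f 66 70 74
f 70 76 69
f 76 75 67
f 75 72 71
f 72 66 73
f 68 74 69
f 68 69 67
f 68 67 71
f 68 71 73
f 68 73 74
f 69 74 70
f 67 69 76
f 71 67 75
f 73 71 72
f 74 73 66
f 78 77 80
f 78 80 79
f 80 77 81
f 80 81 79
f 81 77 82
f 81 82 79
f 82 77 83
f 82 83 79
f 83 77 84
f 83 84 79
f 84 77 85
f 84 85 79
f 85 77 86
f 85 86 79
f 86 77 87
f 86 87 79
f 87 77 88
f 87 88 79
f 88 77 89
f 88 89 79
f 89 77 90
f 89 90 79
f 90 77 91
f 90 91 79
f 91 77 78
f 91 78 79



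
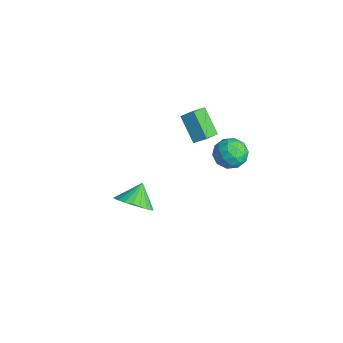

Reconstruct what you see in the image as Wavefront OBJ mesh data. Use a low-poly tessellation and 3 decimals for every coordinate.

v -1.058 3.736 -2.998
v -0.467 3.238 -3.615
v -2.333 3.002 -3.625
v -1.742 2.504 -4.242
v -1.723 2.308 -3.274
v -0.935 2.762 -2.886
v -1.865 3.478 -4.354
v -1.077 3.932 -3.966
v -0.966 3.079 -4.453
v -0.879 2.355 -3.785
v -1.921 3.885 -3.455
v -1.834 3.161 -2.787
v -0.651 3.551 -3.251
v -2.149 2.689 -3.989
v -2.138 2.574 -3.419
v -1.791 2.281 -3.782
v -0.925 3.271 -2.823
v -0.579 2.979 -3.185
v -1.317 2.432 -2.985
v -2.221 3.261 -4.055
v -1.875 2.969 -4.417
v -1.009 3.959 -3.458
v -0.662 3.666 -3.821
v -1.483 3.808 -4.255
v -0.597 3.165 -4.107
v -1.346 2.734 -4.475
v -1.418 3.306 -4.541
v -0.955 3.573 -4.313
v -0.545 2.74 -3.714
v -1.295 2.309 -4.083
v -1.284 2.193 -3.513
v -0.82 2.46 -3.286
v -0.839 2.646 -4.207
v -1.505 3.931 -3.157
v -2.255 3.5 -3.526
v -1.98 3.78 -3.954
v -1.516 4.047 -3.727
v -1.454 3.506 -2.765
v -2.203 3.075 -3.133
v -1.845 2.667 -2.927
v -1.382 2.934 -2.699
v -1.961 3.594 -3.033
v -4.295 2.242 -2.335
v -3.739 1.361 -1.873
v -3.861 2.794 -1.804
v -3.305 1.913 -1.342
v -3.035 2.407 -3.538
v -2.479 1.526 -3.076
v -2.601 2.959 -3.007
v -2.045 2.078 -2.545
v 1.634 -3.529 -2.132
v 2.292 -3.853 -1.409
v 1.046 -2.791 -1.268
v 2.485 -3.531 -1.552
v 2.549 -3.209 -1.783
v 2.473 -2.935 -2.068
v 2.27 -2.752 -2.362
v 1.97 -2.687 -2.622
v 1.619 -2.75 -2.807
v 1.27 -2.932 -2.889
v 0.977 -3.205 -2.856
v 0.783 -3.527 -2.713
v 0.72 -3.849 -2.482
v 0.795 -4.123 -2.197
v 0.998 -4.306 -1.903
v 1.298 -4.371 -1.643
v 1.649 -4.307 -1.458
v 1.998 -4.126 -1.376
f 1 38 17
f 38 12 41
f 17 41 6
f 38 41 17
f 1 17 13
f 17 6 18
f 13 18 2
f 17 18 13
f 1 13 22
f 13 2 23
f 22 23 8
f 13 23 22
f 1 22 34
f 22 8 37
f 34 37 11
f 22 37 34
f 1 34 38
f 34 11 42
f 38 42 12
f 34 42 38
f 2 18 29
f 18 6 32
f 29 32 10
f 18 32 29
f 6 41 19
f 41 12 40
f 19 40 5
f 41 40 19
f 12 42 39
f 42 11 35
f 39 35 3
f 42 35 39
f 11 37 36
f 37 8 24
f 36 24 7
f 37 24 36
f 8 23 28
f 23 2 25
f 28 25 9
f 23 25 28
f 4 30 16
f 30 10 31
f 16 31 5
f 30 31 16
f 4 16 14
f 16 5 15
f 14 15 3
f 16 15 14
f 4 14 21
f 14 3 20
f 21 20 7
f 14 20 21
f 4 21 26
f 21 7 27
f 26 27 9
f 21 27 26
f 4 26 30
f 26 9 33
f 30 33 10
f 26 33 30
f 5 31 19
f 31 10 32
f 19 32 6
f 31 32 19
f 3 15 39
f 15 5 40
f 39 40 12
f 15 40 39
f 7 20 36
f 20 3 35
f 36 35 11
f 20 35 36
f 9 27 28
f 27 7 24
f 28 24 8
f 27 24 28
f 10 33 29
f 33 9 25
f 29 25 2
f 33 25 29
f 44 46 43
f 47 44 43
f 43 46 45
f 45 47 43
f 44 50 46
f 48 44 47
f 48 50 44
f 46 50 45
f 49 47 45
f 45 50 49
f 49 48 47
f 50 48 49
f 52 51 54
f 52 54 53
f 54 51 55
f 54 55 53
f 55 51 56
f 55 56 53
f 56 51 57
f 56 57 53
f 57 51 58
f 57 58 53
f 58 51 59
f 58 59 53
f 59 51 60
f 59 60 53
f 60 51 61
f 60 61 53
f 61 51 62
f 61 62 53
f 62 51 63
f 62 63 53
f 63 51 64
f 63 64 53
f 64 51 65
f 64 65 53
f 65 51 66
f 65 66 53
f 66 51 67
f 66 67 53
f 67 51 68
f 67 68 53
f 68 51 52
f 68 52 53



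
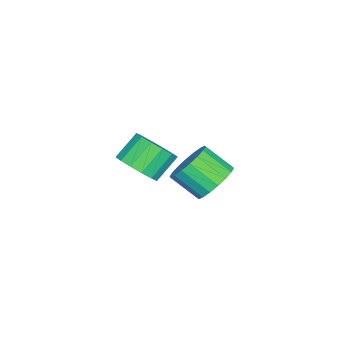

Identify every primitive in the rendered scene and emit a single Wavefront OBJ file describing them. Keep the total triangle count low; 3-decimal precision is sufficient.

v 1.08 3.133 3.398
v 1.616 3.986 3.465
v 0.717 4.48 4.388
v 0.18 3.627 4.322
v 1.271 4.073 3.082
v 0.372 4.567 4.005
v 0.874 3.908 2.784
v -0.025 4.402 3.707
v 0.533 3.536 2.651
v -0.366 4.029 3.574
v 0.338 3.055 2.718
v -0.561 3.549 3.641
v 0.341 2.596 2.967
v -0.558 3.09 3.89
v 0.543 2.28 3.332
v -0.356 2.774 4.255
v 0.888 2.193 3.715
v -0.011 2.687 4.638
v 1.285 2.358 4.013
v 0.386 2.852 4.936
v 1.626 2.731 4.146
v 0.727 3.224 5.069
v 1.821 3.211 4.079
v 0.922 3.705 5.002
v 1.818 3.67 3.83
v 0.919 4.164 4.753
v -3.827 4.598 -0.601
v -2.748 4.452 -0.761
v -2.775 3.177 0.221
v -3.853 3.322 0.381
v -2.762 4.751 -0.374
v -2.788 3.476 0.609
v -2.986 5.02 -0.031
v -3.012 3.744 0.951
v -3.377 5.204 0.198
v -3.403 3.929 1.181
v -3.857 5.269 0.269
v -3.883 3.994 1.252
v -4.331 5.201 0.168
v -4.357 3.926 1.151
v -4.705 5.013 -0.086
v -4.731 3.738 0.897
v -4.905 4.743 -0.441
v -4.932 3.468 0.541
v -4.892 4.444 -0.829
v -4.918 3.169 0.154
v -4.668 4.176 -1.171
v -4.694 2.9 -0.189
v -4.277 3.991 -1.401
v -4.303 2.716 -0.418
v -3.797 3.926 -1.472
v -3.823 2.651 -0.489
v -3.323 3.994 -1.371
v -3.349 2.719 -0.388
v -2.949 4.182 -1.117
v -2.975 2.907 -0.134
f 2 1 5
f 2 5 3
f 3 5 6
f 3 6 4
f 5 1 7
f 5 7 6
f 6 7 8
f 6 8 4
f 7 1 9
f 7 9 8
f 8 9 10
f 8 10 4
f 9 1 11
f 9 11 10
f 10 11 12
f 10 12 4
f 11 1 13
f 11 13 12
f 12 13 14
f 12 14 4
f 13 1 15
f 13 15 14
f 14 15 16
f 14 16 4
f 15 1 17
f 15 17 16
f 16 17 18
f 16 18 4
f 17 1 19
f 17 19 18
f 18 19 20
f 18 20 4
f 19 1 21
f 19 21 20
f 20 21 22
f 20 22 4
f 21 1 23
f 21 23 22
f 22 23 24
f 22 24 4
f 23 1 25
f 23 25 24
f 24 25 26
f 24 26 4
f 25 1 2
f 25 2 26
f 26 2 3
f 26 3 4
f 28 27 31
f 28 31 29
f 29 31 32
f 29 32 30
f 31 27 33
f 31 33 32
f 32 33 34
f 32 34 30
f 33 27 35
f 33 35 34
f 34 35 36
f 34 36 30
f 35 27 37
f 35 37 36
f 36 37 38
f 36 38 30
f 37 27 39
f 37 39 38
f 38 39 40
f 38 40 30
f 39 27 41
f 39 41 40
f 40 41 42
f 40 42 30
f 41 27 43
f 41 43 42
f 42 43 44
f 42 44 30
f 43 27 45
f 43 45 44
f 44 45 46
f 44 46 30
f 45 27 47
f 45 47 46
f 46 47 48
f 46 48 30
f 47 27 49
f 47 49 48
f 48 49 50
f 48 50 30
f 49 27 51
f 49 51 50
f 50 51 52
f 50 52 30
f 51 27 53
f 51 53 52
f 52 53 54
f 52 54 30
f 53 27 55
f 53 55 54
f 54 55 56
f 54 56 30
f 55 27 28
f 55 28 56
f 56 28 29
f 56 29 30



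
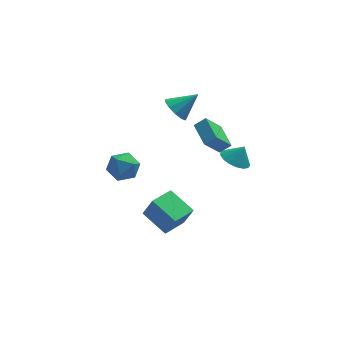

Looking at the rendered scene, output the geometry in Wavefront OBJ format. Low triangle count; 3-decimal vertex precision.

v 2.801 -3.204 2.648
v 3.462 -2.592 2.236
v 3.359 -3.116 3.672
v 3.123 -2.302 2.395
v 2.71 -2.219 2.613
v 2.318 -2.361 2.838
v 2.037 -2.696 3.02
v 1.931 -3.148 3.116
v 2.024 -3.612 3.105
v 2.295 -3.983 2.99
v 2.683 -4.176 2.795
v 3.097 -4.145 2.567
v 3.443 -3.899 2.358
v 3.643 -3.494 2.215
v 3.65 -3.022 2.171
v -1.566 -4.741 -2.363
v -1.039 -5.094 -0.927
v -2.693 -3.317 -1.599
v -2.166 -3.671 -0.163
v -0.294 -3.629 -2.557
v 0.233 -3.983 -1.121
v -1.421 -2.206 -1.793
v -0.894 -2.559 -0.357
v 1.531 0.007 1.449
v 2.262 0.023 2.006
v 1.189 1.729 1.845
v 1.921 1.746 2.402
v 2.579 0.534 0.058
v 3.311 0.551 0.615
v 2.238 2.257 0.454
v 2.969 2.273 1.011
v -4.016 3.802 -3.604
v -3.527 4.596 -4.323
v -2.293 3.364 -2.917
v -1.804 4.158 -3.636
v -2.476 4.513 -2.736
v -3.54 4.784 -3.161
v -2.28 3.176 -4.079
v -3.344 3.447 -4.504
v -2.454 4.209 -4.617
v -2.575 5.036 -3.787
v -3.245 2.924 -3.453
v -3.366 3.751 -2.623
v 0.273 3.055 2.344
v 0.772 3.535 1.622
v 1.707 3.265 3.476
v 0.454 3.954 1.947
v 0.067 4.03 2.423
v -0.241 3.734 2.869
v -0.353 3.178 3.114
v -0.226 2.575 3.065
v 0.091 2.155 2.741
v 0.478 2.079 2.265
v 0.786 2.376 1.819
v 0.898 2.932 1.574
f 2 1 4
f 2 4 3
f 4 1 5
f 4 5 3
f 5 1 6
f 5 6 3
f 6 1 7
f 6 7 3
f 7 1 8
f 7 8 3
f 8 1 9
f 8 9 3
f 9 1 10
f 9 10 3
f 10 1 11
f 10 11 3
f 11 1 12
f 11 12 3
f 12 1 13
f 12 13 3
f 13 1 14
f 13 14 3
f 14 1 15
f 14 15 3
f 15 1 2
f 15 2 3
f 17 19 16
f 20 17 16
f 16 19 18
f 18 20 16
f 17 23 19
f 21 17 20
f 21 23 17
f 19 23 18
f 22 20 18
f 18 23 22
f 22 21 20
f 23 21 22
f 25 27 24
f 28 25 24
f 24 27 26
f 26 28 24
f 25 31 27
f 29 25 28
f 29 31 25
f 27 31 26
f 30 28 26
f 26 31 30
f 30 29 28
f 31 29 30
f 32 43 37
f 32 37 33
f 32 33 39
f 32 39 42
f 32 42 43
f 33 37 41
f 37 43 36
f 43 42 34
f 42 39 38
f 39 33 40
f 35 41 36
f 35 36 34
f 35 34 38
f 35 38 40
f 35 40 41
f 36 41 37
f 34 36 43
f 38 34 42
f 40 38 39
f 41 40 33
f 45 44 47
f 45 47 46
f 47 44 48
f 47 48 46
f 48 44 49
f 48 49 46
f 49 44 50
f 49 50 46
f 50 44 51
f 50 51 46
f 51 44 52
f 51 52 46
f 52 44 53
f 52 53 46
f 53 44 54
f 53 54 46
f 54 44 55
f 54 55 46
f 55 44 45
f 55 45 46



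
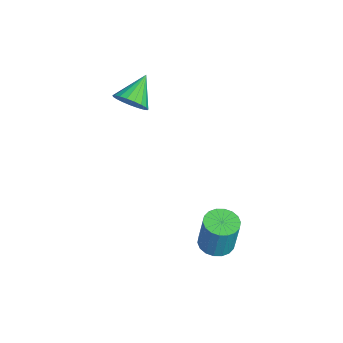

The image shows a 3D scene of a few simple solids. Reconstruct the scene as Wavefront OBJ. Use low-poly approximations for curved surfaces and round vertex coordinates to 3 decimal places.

v 2.828 -0.266 -4.001
v 3.468 0.314 -4.169
v 3.772 0.546 -2.206
v 3.132 -0.034 -2.039
v 3.149 0.54 -4.147
v 3.454 0.772 -2.184
v 2.767 0.607 -4.095
v 3.071 0.839 -2.132
v 2.396 0.5 -4.025
v 2.701 0.733 -2.062
v 2.111 0.242 -3.951
v 2.416 0.475 -1.988
v 1.968 -0.117 -3.886
v 2.273 0.116 -1.923
v 1.996 -0.505 -3.844
v 2.3 -0.273 -1.881
v 2.188 -0.846 -3.834
v 2.492 -0.614 -1.871
v 2.506 -1.072 -3.856
v 2.811 -0.84 -1.893
v 2.889 -1.139 -3.908
v 3.193 -0.907 -1.945
v 3.259 -1.033 -3.978
v 3.564 -0.8 -2.015
v 3.544 -0.775 -4.052
v 3.849 -0.542 -2.089
v 3.687 -0.416 -4.117
v 3.992 -0.183 -2.154
v 3.66 -0.027 -4.159
v 3.964 0.205 -2.196
v -1.442 -4.195 2.676
v -1.146 -4.668 3.42
v -2.678 -3.445 3.644
v -0.934 -4.345 3.441
v -0.81 -3.996 3.329
v -0.795 -3.682 3.104
v -0.892 -3.456 2.805
v -1.084 -3.359 2.484
v -1.338 -3.406 2.196
v -1.61 -3.589 1.991
v -1.853 -3.877 1.905
v -2.025 -4.221 1.952
v -2.096 -4.56 2.124
v -2.054 -4.836 2.392
v -1.906 -5.001 2.708
v -1.678 -5.027 3.02
v -1.409 -4.909 3.272
f 2 1 5
f 2 5 3
f 3 5 6
f 3 6 4
f 5 1 7
f 5 7 6
f 6 7 8
f 6 8 4
f 7 1 9
f 7 9 8
f 8 9 10
f 8 10 4
f 9 1 11
f 9 11 10
f 10 11 12
f 10 12 4
f 11 1 13
f 11 13 12
f 12 13 14
f 12 14 4
f 13 1 15
f 13 15 14
f 14 15 16
f 14 16 4
f 15 1 17
f 15 17 16
f 16 17 18
f 16 18 4
f 17 1 19
f 17 19 18
f 18 19 20
f 18 20 4
f 19 1 21
f 19 21 20
f 20 21 22
f 20 22 4
f 21 1 23
f 21 23 22
f 22 23 24
f 22 24 4
f 23 1 25
f 23 25 24
f 24 25 26
f 24 26 4
f 25 1 27
f 25 27 26
f 26 27 28
f 26 28 4
f 27 1 29
f 27 29 28
f 28 29 30
f 28 30 4
f 29 1 2
f 29 2 30
f 30 2 3
f 30 3 4
f 32 31 34
f 32 34 33
f 34 31 35
f 34 35 33
f 35 31 36
f 35 36 33
f 36 31 37
f 36 37 33
f 37 31 38
f 37 38 33
f 38 31 39
f 38 39 33
f 39 31 40
f 39 40 33
f 40 31 41
f 40 41 33
f 41 31 42
f 41 42 33
f 42 31 43
f 42 43 33
f 43 31 44
f 43 44 33
f 44 31 45
f 44 45 33
f 45 31 46
f 45 46 33
f 46 31 47
f 46 47 33
f 47 31 32
f 47 32 33



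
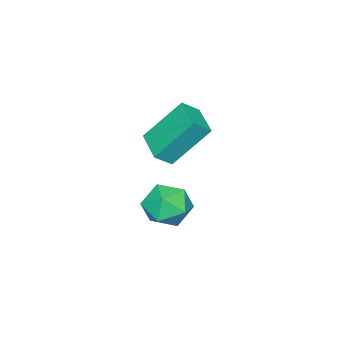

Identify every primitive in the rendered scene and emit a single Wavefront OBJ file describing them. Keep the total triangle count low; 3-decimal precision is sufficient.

v 1.656 0.097 -1.034
v 2.632 0.363 -0.676
v 2.088 -1.583 -0.964
v 3.064 -1.317 -0.606
v 2.205 -1.169 0.019
v 1.938 -0.131 -0.024
v 2.782 -1.089 -1.616
v 2.515 -0.051 -1.659
v 3.328 -0.37 -1.036
v 2.971 -0.42 -0.026
v 1.749 -0.8 -1.614
v 1.392 -0.85 -0.604
v 2.003 -1.136 2.19
v 2.59 -1.504 2.749
v 1.092 -0.063 3.855
v 1.68 -0.43 4.414
v 2.92 -0.01 1.966
v 3.508 -0.377 2.525
v 2.01 1.064 3.631
v 2.597 0.696 4.19
f 1 12 6
f 1 6 2
f 1 2 8
f 1 8 11
f 1 11 12
f 2 6 10
f 6 12 5
f 12 11 3
f 11 8 7
f 8 2 9
f 4 10 5
f 4 5 3
f 4 3 7
f 4 7 9
f 4 9 10
f 5 10 6
f 3 5 12
f 7 3 11
f 9 7 8
f 10 9 2
f 14 16 13
f 17 14 13
f 13 16 15
f 15 17 13
f 14 20 16
f 18 14 17
f 18 20 14
f 16 20 15
f 19 17 15
f 15 20 19
f 19 18 17
f 20 18 19



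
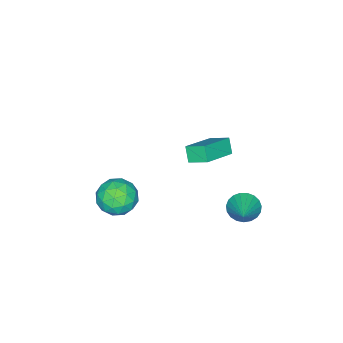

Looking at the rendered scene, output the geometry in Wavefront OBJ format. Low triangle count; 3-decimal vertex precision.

v 2.478 -1.293 -4.503
v 3.065 -1.577 -3.574
v 1.135 -2.443 -4.006
v 1.722 -2.727 -3.077
v 1.276 -1.687 -3.171
v 2.106 -0.976 -3.478
v 2.094 -3.044 -4.102
v 2.924 -2.333 -4.409
v 2.828 -2.659 -3.326
v 2.322 -1.821 -2.75
v 1.878 -2.199 -4.83
v 1.372 -1.361 -4.254
v 2.89 -1.334 -4.082
v 1.31 -2.686 -3.498
v 1.048 -2.075 -3.553
v 1.393 -2.242 -3.007
v 2.326 -0.981 -4.026
v 2.671 -1.148 -3.479
v 1.619 -1.213 -3.243
v 1.529 -2.872 -4.101
v 1.874 -3.039 -3.554
v 2.807 -1.778 -4.573
v 3.152 -1.945 -4.027
v 2.581 -2.807 -4.337
v 3.095 -2.137 -3.39
v 2.305 -2.813 -3.098
v 2.524 -2.999 -3.701
v 3.012 -2.581 -3.881
v 2.798 -1.644 -3.052
v 2.008 -2.32 -2.76
v 1.746 -1.709 -2.815
v 2.234 -1.291 -2.995
v 2.658 -2.28 -2.906
v 2.192 -1.7 -4.82
v 1.402 -2.376 -4.528
v 1.966 -2.729 -4.585
v 2.454 -2.311 -4.765
v 1.895 -1.207 -4.482
v 1.105 -1.883 -4.19
v 1.188 -1.439 -3.699
v 1.676 -1.021 -3.879
v 1.542 -1.74 -4.674
v 0.397 2.472 1.127
v 0.054 2.051 1.832
v 0.248 3.447 1.636
v -0.095 3.026 2.341
v 2.195 2.334 1.919
v 1.852 1.913 2.624
v 2.046 3.309 2.428
v 1.703 2.888 3.133
v -1.173 3.269 -4.18
v -0.571 2.909 -4.695
v 0.153 4.111 -3.22
v -0.642 3.218 -4.868
v -0.805 3.537 -4.922
v -1.032 3.809 -4.848
v -1.282 3.988 -4.658
v -1.514 4.043 -4.386
v -1.687 3.964 -4.078
v -1.771 3.765 -3.788
v -1.751 3.48 -3.565
v -1.632 3.159 -3.449
v -1.433 2.857 -3.46
v -1.189 2.626 -3.594
v -0.942 2.507 -3.83
v -0.735 2.519 -4.127
v -0.604 2.662 -4.433
f 1 38 17
f 38 12 41
f 17 41 6
f 38 41 17
f 1 17 13
f 17 6 18
f 13 18 2
f 17 18 13
f 1 13 22
f 13 2 23
f 22 23 8
f 13 23 22
f 1 22 34
f 22 8 37
f 34 37 11
f 22 37 34
f 1 34 38
f 34 11 42
f 38 42 12
f 34 42 38
f 2 18 29
f 18 6 32
f 29 32 10
f 18 32 29
f 6 41 19
f 41 12 40
f 19 40 5
f 41 40 19
f 12 42 39
f 42 11 35
f 39 35 3
f 42 35 39
f 11 37 36
f 37 8 24
f 36 24 7
f 37 24 36
f 8 23 28
f 23 2 25
f 28 25 9
f 23 25 28
f 4 30 16
f 30 10 31
f 16 31 5
f 30 31 16
f 4 16 14
f 16 5 15
f 14 15 3
f 16 15 14
f 4 14 21
f 14 3 20
f 21 20 7
f 14 20 21
f 4 21 26
f 21 7 27
f 26 27 9
f 21 27 26
f 4 26 30
f 26 9 33
f 30 33 10
f 26 33 30
f 5 31 19
f 31 10 32
f 19 32 6
f 31 32 19
f 3 15 39
f 15 5 40
f 39 40 12
f 15 40 39
f 7 20 36
f 20 3 35
f 36 35 11
f 20 35 36
f 9 27 28
f 27 7 24
f 28 24 8
f 27 24 28
f 10 33 29
f 33 9 25
f 29 25 2
f 33 25 29
f 44 46 43
f 47 44 43
f 43 46 45
f 45 47 43
f 44 50 46
f 48 44 47
f 48 50 44
f 46 50 45
f 49 47 45
f 45 50 49
f 49 48 47
f 50 48 49
f 52 51 54
f 52 54 53
f 54 51 55
f 54 55 53
f 55 51 56
f 55 56 53
f 56 51 57
f 56 57 53
f 57 51 58
f 57 58 53
f 58 51 59
f 58 59 53
f 59 51 60
f 59 60 53
f 60 51 61
f 60 61 53
f 61 51 62
f 61 62 53
f 62 51 63
f 62 63 53
f 63 51 64
f 63 64 53
f 64 51 65
f 64 65 53
f 65 51 66
f 65 66 53
f 66 51 67
f 66 67 53
f 67 51 52
f 67 52 53



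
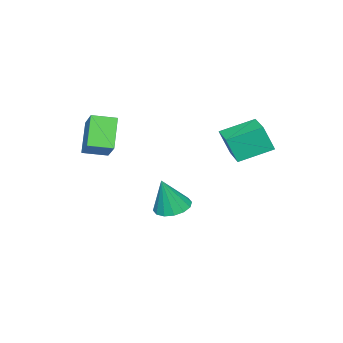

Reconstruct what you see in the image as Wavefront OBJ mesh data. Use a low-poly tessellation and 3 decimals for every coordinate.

v -3.141 4.152 2.675
v -2.864 3.703 4.004
v -1.932 5.337 2.822
v -1.654 4.888 4.151
v -1.926 2.992 2.029
v -1.648 2.543 3.358
v -0.716 4.177 2.176
v -0.439 3.728 3.505
v -0.591 0.754 -1.441
v -0.054 0.051 -1.694
v 0.011 0.566 0.361
v 0.218 0.438 -1.745
v 0.274 0.91 -1.714
v 0.097 1.34 -1.61
v -0.264 1.613 -1.461
v -0.712 1.656 -1.307
v -1.128 1.456 -1.189
v -1.4 1.069 -1.138
v -1.456 0.597 -1.169
v -1.279 0.167 -1.273
v -0.918 -0.106 -1.421
v -0.47 -0.148 -1.576
v 3.073 -1.567 2.659
v 2.064 -2.112 4.046
v 2.288 -0.687 2.434
v 1.28 -1.233 3.822
v 3.84 -0.647 3.578
v 2.832 -1.193 4.966
v 3.056 0.232 3.354
v 2.047 -0.313 4.741
f 2 4 1
f 5 2 1
f 1 4 3
f 3 5 1
f 2 8 4
f 6 2 5
f 6 8 2
f 4 8 3
f 7 5 3
f 3 8 7
f 7 6 5
f 8 6 7
f 10 9 12
f 10 12 11
f 12 9 13
f 12 13 11
f 13 9 14
f 13 14 11
f 14 9 15
f 14 15 11
f 15 9 16
f 15 16 11
f 16 9 17
f 16 17 11
f 17 9 18
f 17 18 11
f 18 9 19
f 18 19 11
f 19 9 20
f 19 20 11
f 20 9 21
f 20 21 11
f 21 9 22
f 21 22 11
f 22 9 10
f 22 10 11
f 24 26 23
f 27 24 23
f 23 26 25
f 25 27 23
f 24 30 26
f 28 24 27
f 28 30 24
f 26 30 25
f 29 27 25
f 25 30 29
f 29 28 27
f 30 28 29

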